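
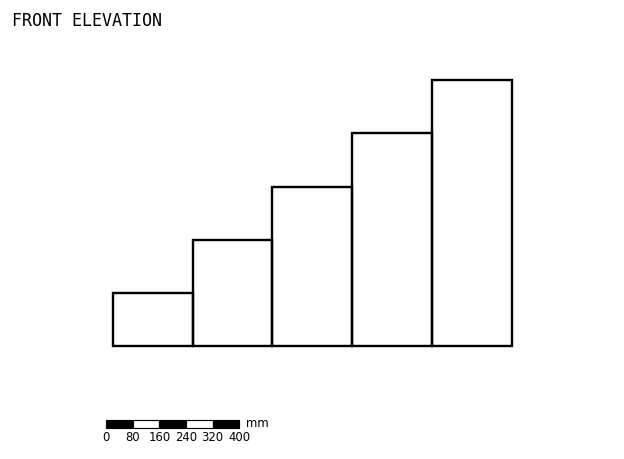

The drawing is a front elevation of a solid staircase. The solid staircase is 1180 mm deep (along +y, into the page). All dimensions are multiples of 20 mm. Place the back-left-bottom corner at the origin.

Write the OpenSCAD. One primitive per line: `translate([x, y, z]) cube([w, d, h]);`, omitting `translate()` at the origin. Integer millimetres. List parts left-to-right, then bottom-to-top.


cube([240, 1180, 160]);
translate([240, 0, 0]) cube([240, 1180, 320]);
translate([480, 0, 0]) cube([240, 1180, 480]);
translate([720, 0, 0]) cube([240, 1180, 640]);
translate([960, 0, 0]) cube([240, 1180, 800]);


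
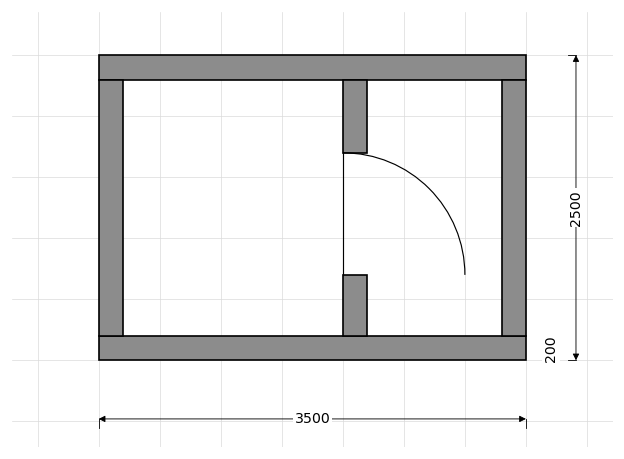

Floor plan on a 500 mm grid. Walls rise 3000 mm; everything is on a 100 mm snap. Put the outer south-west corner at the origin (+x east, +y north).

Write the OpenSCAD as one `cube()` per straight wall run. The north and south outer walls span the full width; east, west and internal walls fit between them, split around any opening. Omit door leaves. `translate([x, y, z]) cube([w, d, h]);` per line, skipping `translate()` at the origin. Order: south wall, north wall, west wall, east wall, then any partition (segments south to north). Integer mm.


cube([3500, 200, 3000]);
translate([0, 2300, 0]) cube([3500, 200, 3000]);
translate([0, 200, 0]) cube([200, 2100, 3000]);
translate([3300, 200, 0]) cube([200, 2100, 3000]);
translate([2000, 200, 0]) cube([200, 500, 3000]);
translate([2000, 1700, 0]) cube([200, 600, 3000]);


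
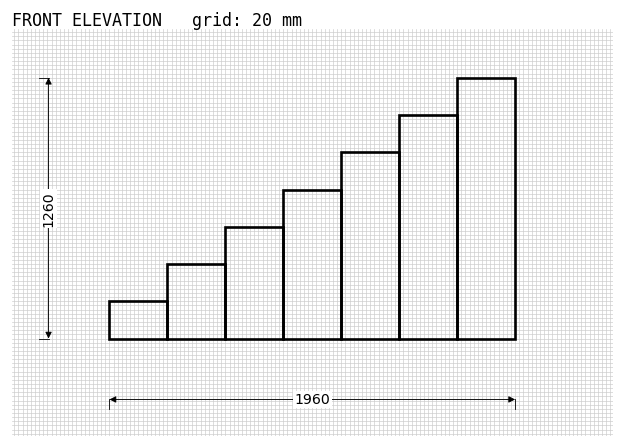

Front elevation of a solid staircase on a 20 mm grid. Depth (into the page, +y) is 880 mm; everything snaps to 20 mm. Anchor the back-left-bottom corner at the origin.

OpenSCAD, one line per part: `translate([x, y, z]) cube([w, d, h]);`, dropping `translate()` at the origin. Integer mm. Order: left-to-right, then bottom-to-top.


cube([280, 880, 180]);
translate([280, 0, 0]) cube([280, 880, 360]);
translate([560, 0, 0]) cube([280, 880, 540]);
translate([840, 0, 0]) cube([280, 880, 720]);
translate([1120, 0, 0]) cube([280, 880, 900]);
translate([1400, 0, 0]) cube([280, 880, 1080]);
translate([1680, 0, 0]) cube([280, 880, 1260]);


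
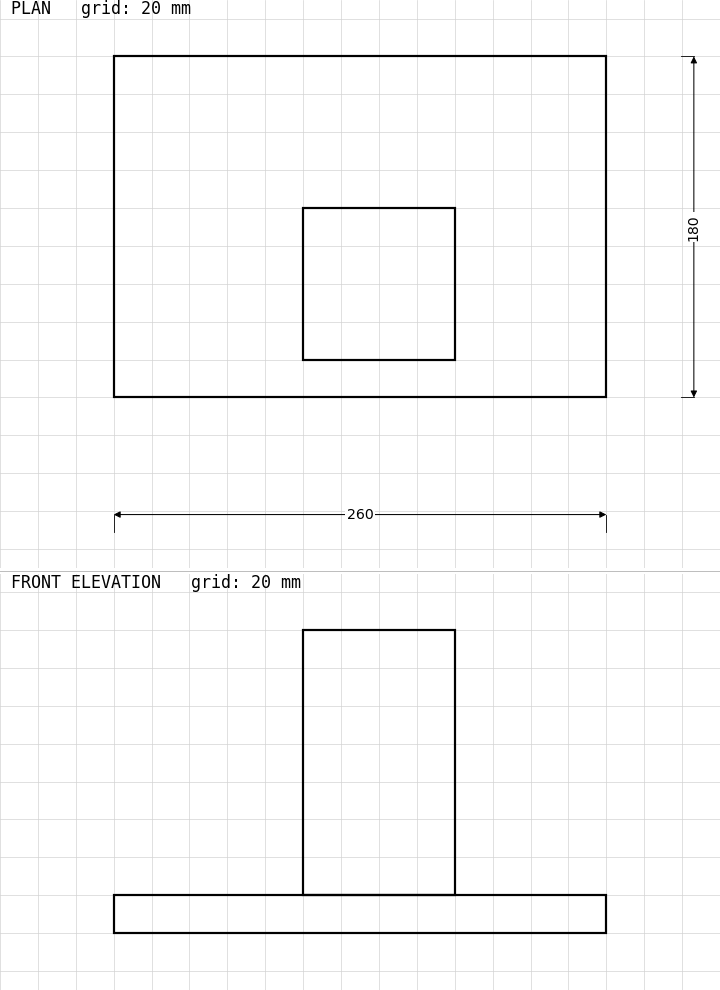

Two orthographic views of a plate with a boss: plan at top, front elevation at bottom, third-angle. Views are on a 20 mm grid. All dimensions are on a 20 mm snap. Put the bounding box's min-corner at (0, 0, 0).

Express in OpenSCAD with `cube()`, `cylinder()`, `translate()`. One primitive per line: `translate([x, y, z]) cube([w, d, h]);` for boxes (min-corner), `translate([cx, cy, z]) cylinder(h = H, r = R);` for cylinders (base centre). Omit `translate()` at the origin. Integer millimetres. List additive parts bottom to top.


cube([260, 180, 20]);
translate([100, 20, 20]) cube([80, 80, 140]);


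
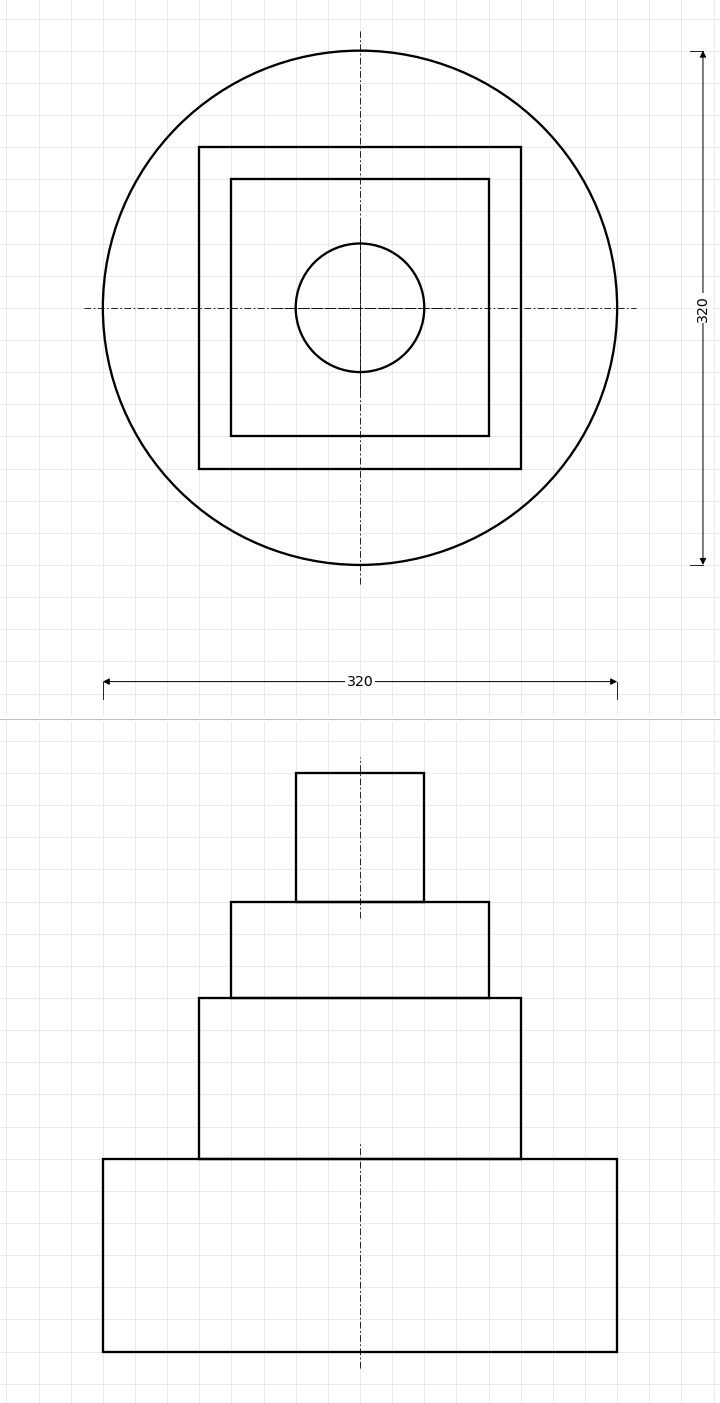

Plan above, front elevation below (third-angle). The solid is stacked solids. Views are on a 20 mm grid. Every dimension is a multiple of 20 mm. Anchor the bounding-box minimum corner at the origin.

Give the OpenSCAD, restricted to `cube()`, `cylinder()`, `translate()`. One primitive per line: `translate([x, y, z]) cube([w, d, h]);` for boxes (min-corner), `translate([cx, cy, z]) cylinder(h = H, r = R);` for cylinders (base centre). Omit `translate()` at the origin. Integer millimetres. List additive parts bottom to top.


translate([160, 160, 0]) cylinder(h = 120, r = 160);
translate([60, 60, 120]) cube([200, 200, 100]);
translate([80, 80, 220]) cube([160, 160, 60]);
translate([160, 160, 280]) cylinder(h = 80, r = 40);


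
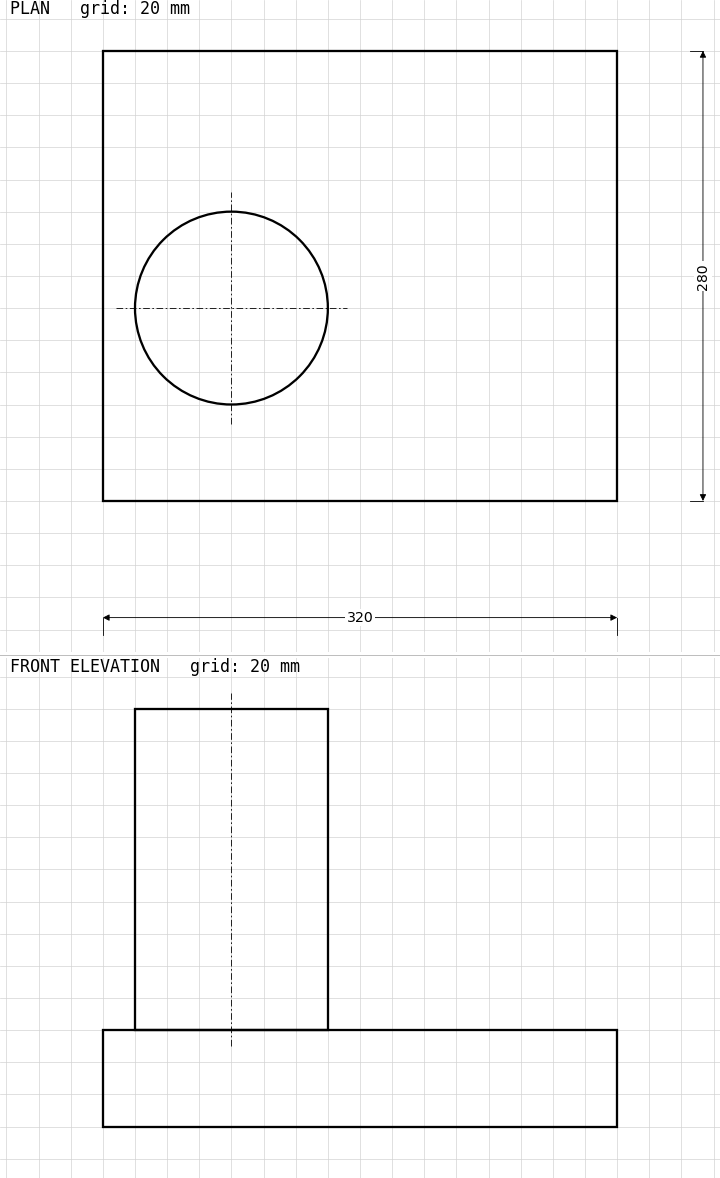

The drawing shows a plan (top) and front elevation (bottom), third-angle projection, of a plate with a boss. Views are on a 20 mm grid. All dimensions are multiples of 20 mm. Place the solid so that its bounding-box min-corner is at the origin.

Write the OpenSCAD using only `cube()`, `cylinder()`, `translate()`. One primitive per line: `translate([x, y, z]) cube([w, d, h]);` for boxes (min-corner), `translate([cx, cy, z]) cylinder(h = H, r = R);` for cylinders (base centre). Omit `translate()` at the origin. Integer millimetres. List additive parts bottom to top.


cube([320, 280, 60]);
translate([80, 120, 60]) cylinder(h = 200, r = 60);


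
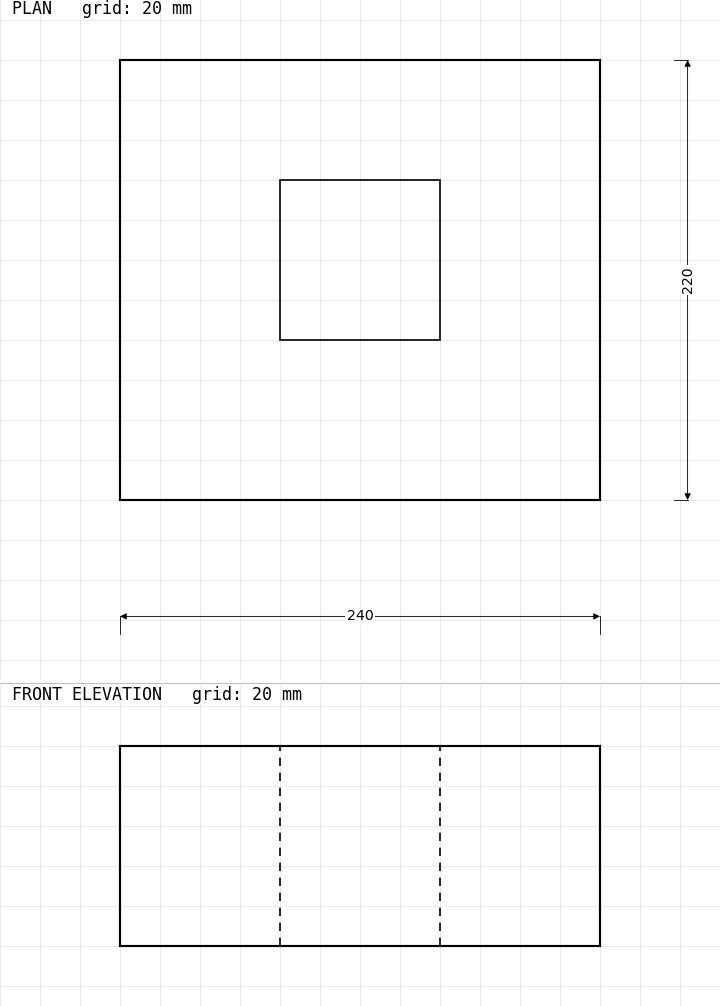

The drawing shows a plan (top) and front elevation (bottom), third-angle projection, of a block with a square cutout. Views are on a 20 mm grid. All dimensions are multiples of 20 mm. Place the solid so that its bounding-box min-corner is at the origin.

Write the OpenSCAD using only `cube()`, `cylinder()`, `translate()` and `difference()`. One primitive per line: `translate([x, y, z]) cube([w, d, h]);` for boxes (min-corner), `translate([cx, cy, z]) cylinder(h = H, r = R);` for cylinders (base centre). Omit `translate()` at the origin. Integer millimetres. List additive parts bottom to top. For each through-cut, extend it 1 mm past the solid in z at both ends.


difference() {
  cube([240, 220, 100]);
  translate([80, 80, -1]) cube([80, 80, 102]);
}


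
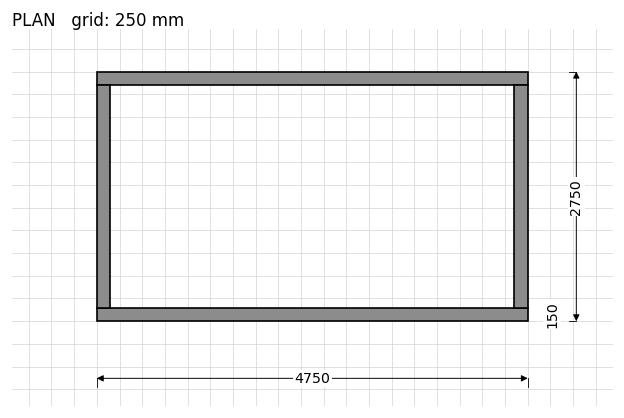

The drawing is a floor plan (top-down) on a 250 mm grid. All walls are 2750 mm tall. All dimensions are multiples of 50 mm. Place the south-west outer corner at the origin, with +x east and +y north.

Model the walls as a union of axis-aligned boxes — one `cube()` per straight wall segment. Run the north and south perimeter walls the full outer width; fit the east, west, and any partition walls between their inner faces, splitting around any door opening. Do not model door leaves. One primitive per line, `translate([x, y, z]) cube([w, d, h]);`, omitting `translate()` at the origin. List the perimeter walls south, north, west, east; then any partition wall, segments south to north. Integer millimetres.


cube([4750, 150, 2750]);
translate([0, 2600, 0]) cube([4750, 150, 2750]);
translate([0, 150, 0]) cube([150, 2450, 2750]);
translate([4600, 150, 0]) cube([150, 2450, 2750]);


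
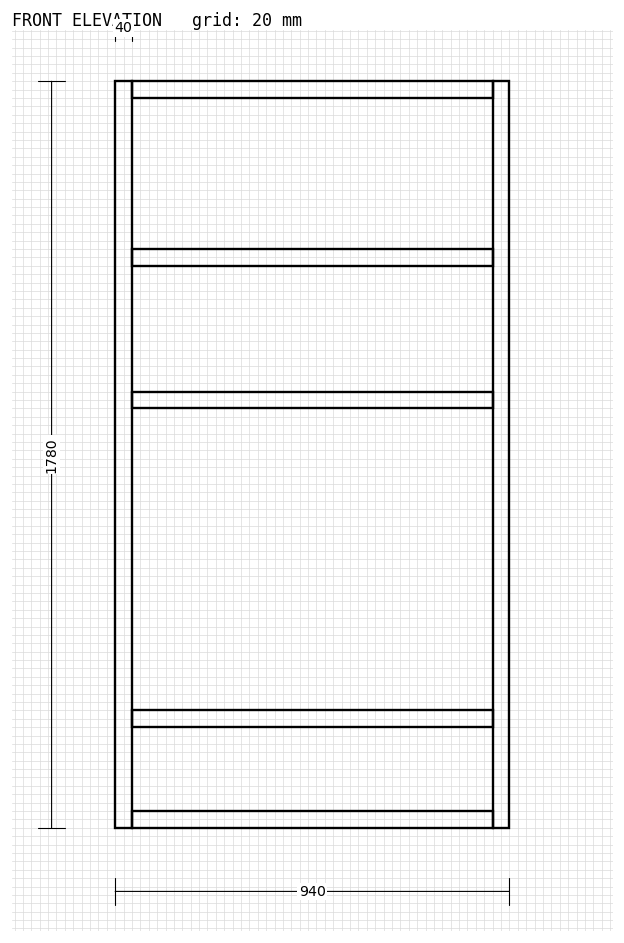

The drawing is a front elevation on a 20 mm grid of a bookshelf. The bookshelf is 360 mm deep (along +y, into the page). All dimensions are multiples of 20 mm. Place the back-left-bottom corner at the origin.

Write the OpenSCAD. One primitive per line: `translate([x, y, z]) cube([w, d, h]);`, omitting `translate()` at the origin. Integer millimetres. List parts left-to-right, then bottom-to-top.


cube([40, 360, 1780]);
translate([40, 0, 0]) cube([860, 360, 40]);
translate([40, 0, 240]) cube([860, 360, 40]);
translate([40, 0, 1000]) cube([860, 360, 40]);
translate([40, 0, 1340]) cube([860, 360, 40]);
translate([40, 0, 1740]) cube([860, 360, 40]);
translate([900, 0, 0]) cube([40, 360, 1780]);


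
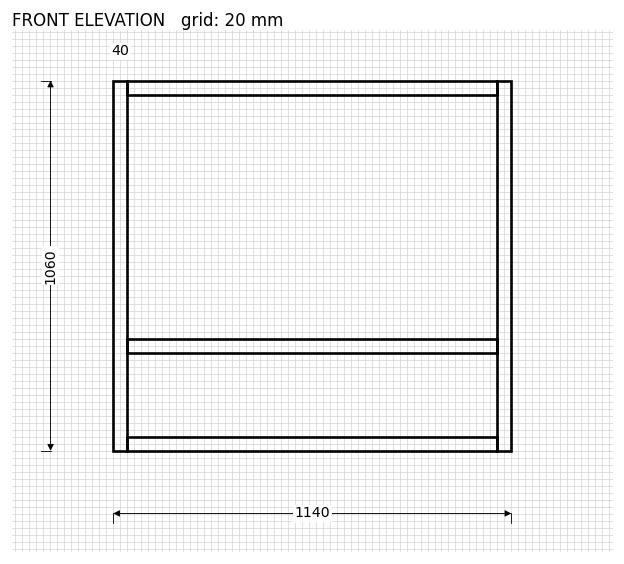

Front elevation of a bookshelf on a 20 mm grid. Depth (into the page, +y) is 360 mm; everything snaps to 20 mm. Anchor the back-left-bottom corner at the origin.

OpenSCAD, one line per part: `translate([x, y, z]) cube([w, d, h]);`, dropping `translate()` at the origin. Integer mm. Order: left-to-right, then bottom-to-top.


cube([40, 360, 1060]);
translate([40, 0, 0]) cube([1060, 360, 40]);
translate([40, 0, 280]) cube([1060, 360, 40]);
translate([40, 0, 1020]) cube([1060, 360, 40]);
translate([1100, 0, 0]) cube([40, 360, 1060]);


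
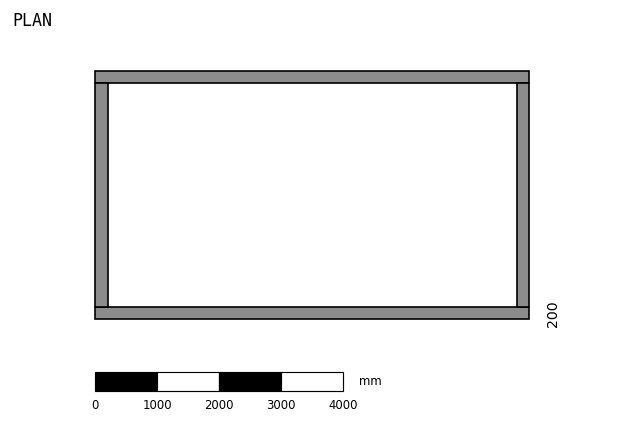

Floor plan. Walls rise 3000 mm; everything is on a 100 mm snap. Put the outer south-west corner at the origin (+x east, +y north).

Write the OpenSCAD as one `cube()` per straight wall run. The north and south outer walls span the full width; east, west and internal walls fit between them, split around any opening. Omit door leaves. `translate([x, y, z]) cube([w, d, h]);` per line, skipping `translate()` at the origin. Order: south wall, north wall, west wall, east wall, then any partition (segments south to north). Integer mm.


cube([7000, 200, 3000]);
translate([0, 3800, 0]) cube([7000, 200, 3000]);
translate([0, 200, 0]) cube([200, 3600, 3000]);
translate([6800, 200, 0]) cube([200, 3600, 3000]);


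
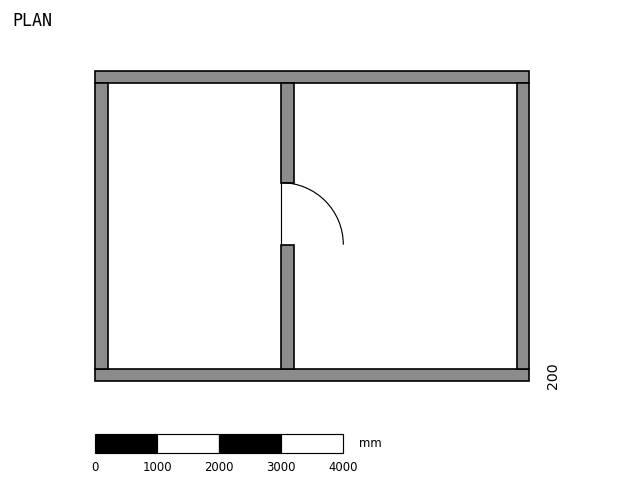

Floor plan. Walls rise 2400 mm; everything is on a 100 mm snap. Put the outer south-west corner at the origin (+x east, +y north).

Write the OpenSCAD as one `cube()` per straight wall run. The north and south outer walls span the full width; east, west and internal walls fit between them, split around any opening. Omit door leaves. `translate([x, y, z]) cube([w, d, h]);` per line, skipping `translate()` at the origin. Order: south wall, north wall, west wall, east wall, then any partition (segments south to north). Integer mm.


cube([7000, 200, 2400]);
translate([0, 4800, 0]) cube([7000, 200, 2400]);
translate([0, 200, 0]) cube([200, 4600, 2400]);
translate([6800, 200, 0]) cube([200, 4600, 2400]);
translate([3000, 200, 0]) cube([200, 2000, 2400]);
translate([3000, 3200, 0]) cube([200, 1600, 2400]);


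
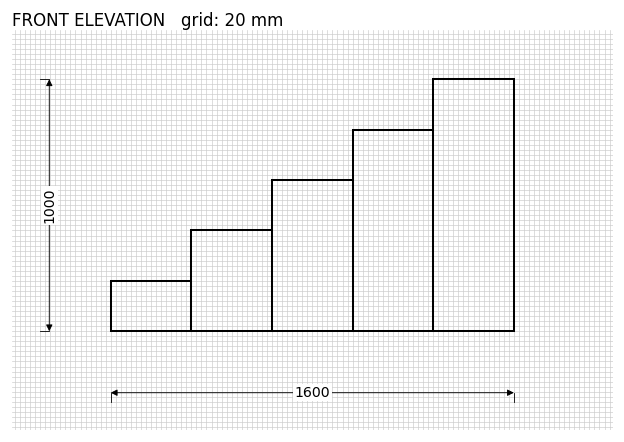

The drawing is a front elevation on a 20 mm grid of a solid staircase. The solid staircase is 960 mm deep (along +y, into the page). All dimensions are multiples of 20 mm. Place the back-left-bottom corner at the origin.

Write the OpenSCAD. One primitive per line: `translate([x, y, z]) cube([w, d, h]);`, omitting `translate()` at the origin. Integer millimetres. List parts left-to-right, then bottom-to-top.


cube([320, 960, 200]);
translate([320, 0, 0]) cube([320, 960, 400]);
translate([640, 0, 0]) cube([320, 960, 600]);
translate([960, 0, 0]) cube([320, 960, 800]);
translate([1280, 0, 0]) cube([320, 960, 1000]);


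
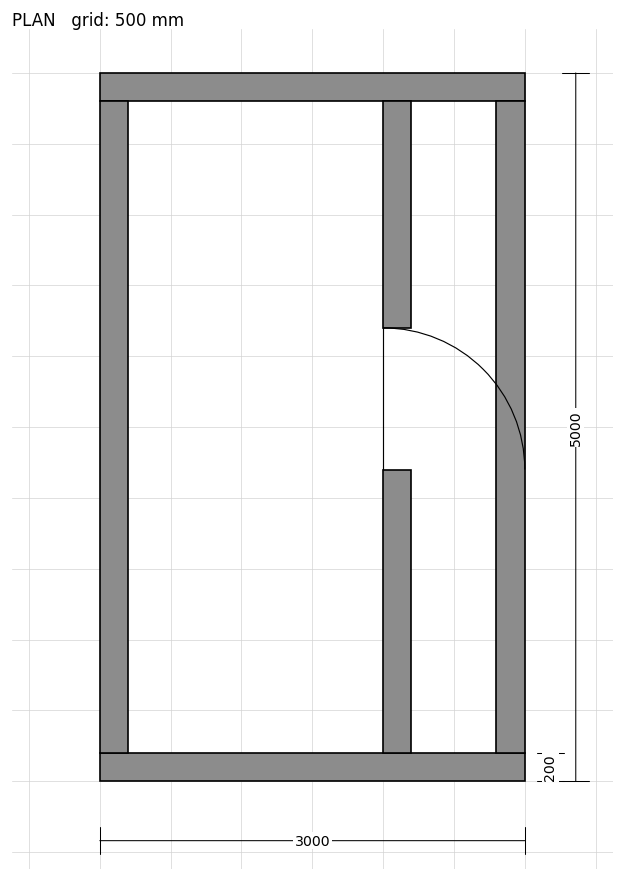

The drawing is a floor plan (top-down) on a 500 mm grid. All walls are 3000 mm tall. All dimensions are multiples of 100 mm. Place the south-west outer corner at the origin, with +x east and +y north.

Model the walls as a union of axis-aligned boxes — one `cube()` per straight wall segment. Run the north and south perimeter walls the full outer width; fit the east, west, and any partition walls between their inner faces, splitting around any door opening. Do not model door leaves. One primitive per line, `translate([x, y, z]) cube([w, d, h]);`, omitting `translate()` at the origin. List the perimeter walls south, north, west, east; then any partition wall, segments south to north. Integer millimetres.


cube([3000, 200, 3000]);
translate([0, 4800, 0]) cube([3000, 200, 3000]);
translate([0, 200, 0]) cube([200, 4600, 3000]);
translate([2800, 200, 0]) cube([200, 4600, 3000]);
translate([2000, 200, 0]) cube([200, 2000, 3000]);
translate([2000, 3200, 0]) cube([200, 1600, 3000]);


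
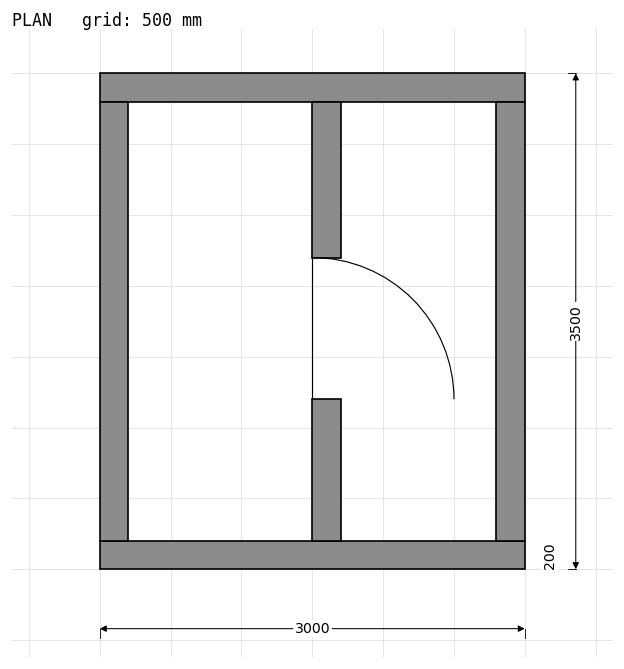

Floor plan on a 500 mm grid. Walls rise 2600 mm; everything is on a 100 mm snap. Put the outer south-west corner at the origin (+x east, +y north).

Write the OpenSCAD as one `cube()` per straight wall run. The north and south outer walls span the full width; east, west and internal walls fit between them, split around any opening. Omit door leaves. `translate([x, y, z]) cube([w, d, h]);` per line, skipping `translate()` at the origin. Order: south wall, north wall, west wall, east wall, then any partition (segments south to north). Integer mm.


cube([3000, 200, 2600]);
translate([0, 3300, 0]) cube([3000, 200, 2600]);
translate([0, 200, 0]) cube([200, 3100, 2600]);
translate([2800, 200, 0]) cube([200, 3100, 2600]);
translate([1500, 200, 0]) cube([200, 1000, 2600]);
translate([1500, 2200, 0]) cube([200, 1100, 2600]);


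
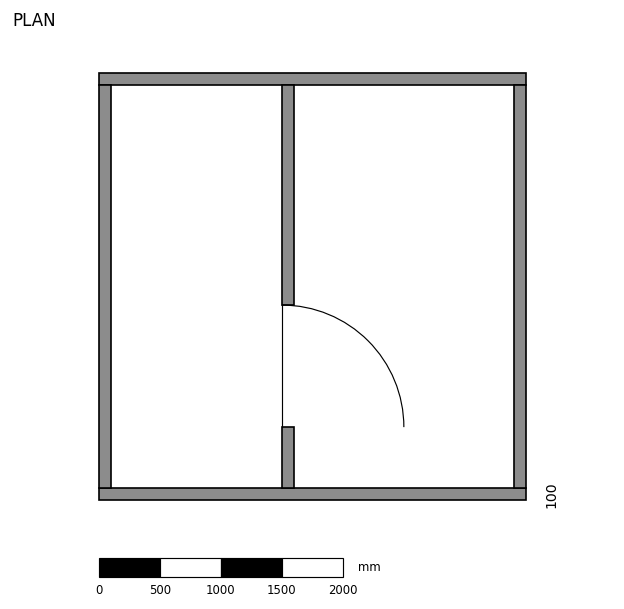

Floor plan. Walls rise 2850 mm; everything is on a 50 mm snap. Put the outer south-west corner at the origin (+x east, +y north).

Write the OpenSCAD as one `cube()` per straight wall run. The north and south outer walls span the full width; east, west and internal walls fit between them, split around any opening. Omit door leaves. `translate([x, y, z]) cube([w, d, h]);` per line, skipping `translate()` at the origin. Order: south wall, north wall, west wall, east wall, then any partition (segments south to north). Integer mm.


cube([3500, 100, 2850]);
translate([0, 3400, 0]) cube([3500, 100, 2850]);
translate([0, 100, 0]) cube([100, 3300, 2850]);
translate([3400, 100, 0]) cube([100, 3300, 2850]);
translate([1500, 100, 0]) cube([100, 500, 2850]);
translate([1500, 1600, 0]) cube([100, 1800, 2850]);


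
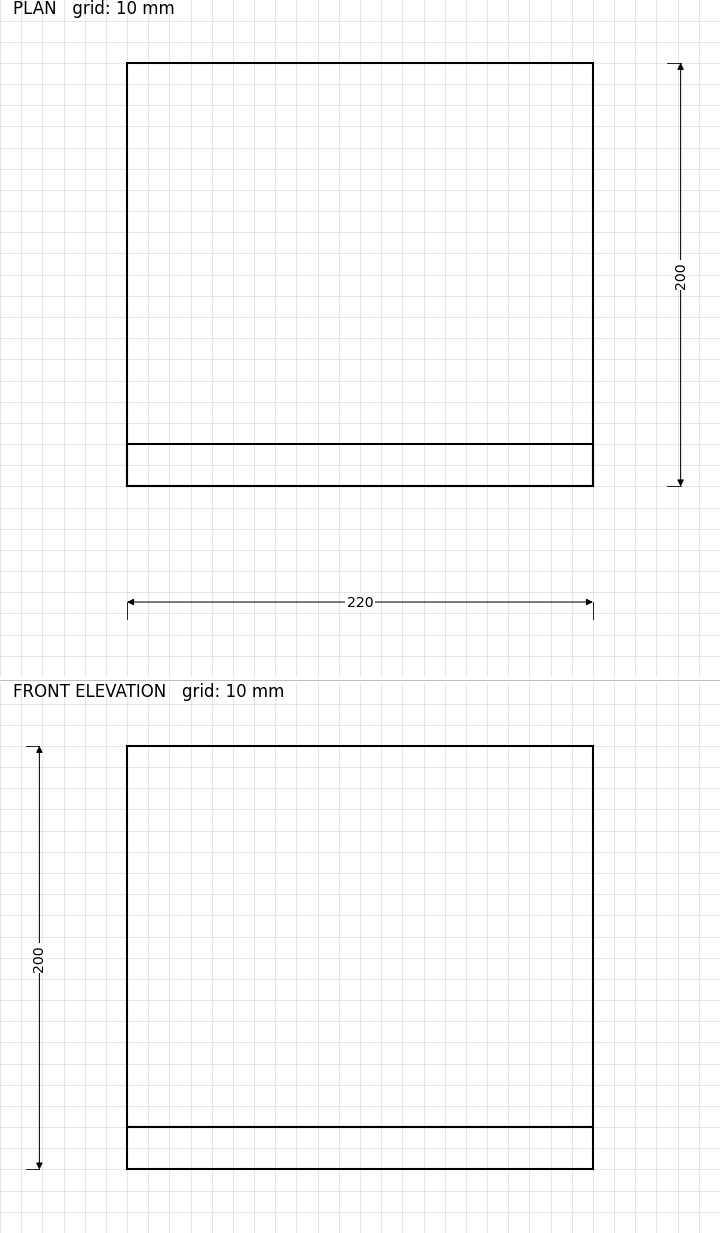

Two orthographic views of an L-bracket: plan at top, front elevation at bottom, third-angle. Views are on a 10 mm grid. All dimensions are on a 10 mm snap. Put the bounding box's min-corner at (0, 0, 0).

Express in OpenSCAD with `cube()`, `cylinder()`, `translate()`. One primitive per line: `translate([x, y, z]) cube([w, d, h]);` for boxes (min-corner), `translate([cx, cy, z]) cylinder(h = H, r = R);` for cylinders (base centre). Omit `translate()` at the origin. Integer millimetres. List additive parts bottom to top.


cube([220, 200, 20]);
translate([0, 0, 20]) cube([220, 20, 180]);


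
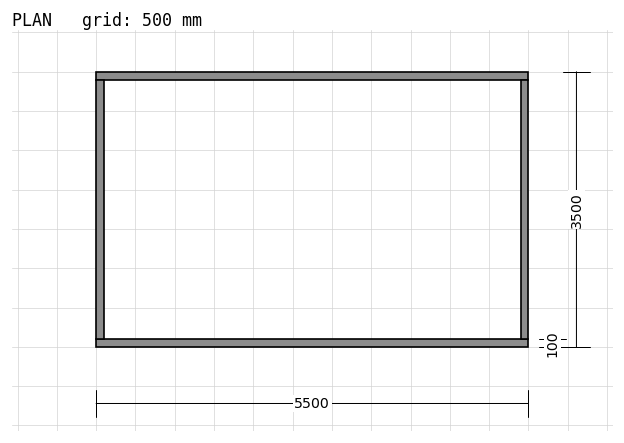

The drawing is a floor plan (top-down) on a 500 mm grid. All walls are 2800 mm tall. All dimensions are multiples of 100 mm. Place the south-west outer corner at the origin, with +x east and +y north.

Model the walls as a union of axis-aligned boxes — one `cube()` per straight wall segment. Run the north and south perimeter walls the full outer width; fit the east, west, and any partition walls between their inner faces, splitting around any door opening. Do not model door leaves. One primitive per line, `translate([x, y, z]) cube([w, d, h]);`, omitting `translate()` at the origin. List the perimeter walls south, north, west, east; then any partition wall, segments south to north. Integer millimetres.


cube([5500, 100, 2800]);
translate([0, 3400, 0]) cube([5500, 100, 2800]);
translate([0, 100, 0]) cube([100, 3300, 2800]);
translate([5400, 100, 0]) cube([100, 3300, 2800]);


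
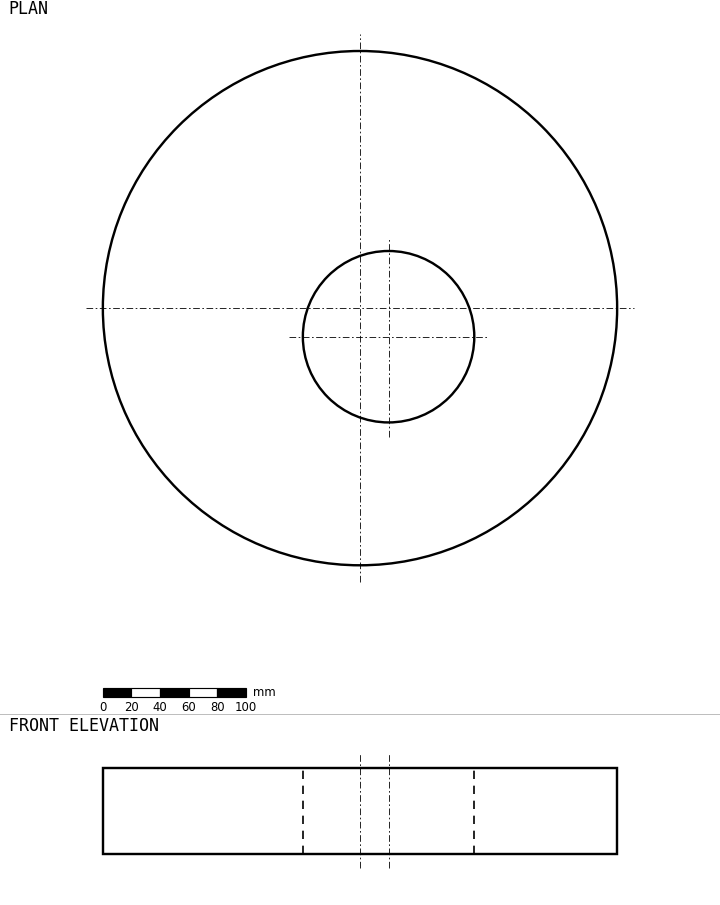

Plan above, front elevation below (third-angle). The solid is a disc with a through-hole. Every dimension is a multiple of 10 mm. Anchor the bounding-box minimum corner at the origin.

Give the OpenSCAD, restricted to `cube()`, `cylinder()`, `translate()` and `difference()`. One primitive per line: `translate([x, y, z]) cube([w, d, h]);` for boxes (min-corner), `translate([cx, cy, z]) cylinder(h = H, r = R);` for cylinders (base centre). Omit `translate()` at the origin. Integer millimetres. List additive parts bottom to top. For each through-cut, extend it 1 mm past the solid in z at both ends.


difference() {
  translate([180, 180, 0]) cylinder(h = 60, r = 180);
  translate([200, 160, -1]) cylinder(h = 62, r = 60);
}


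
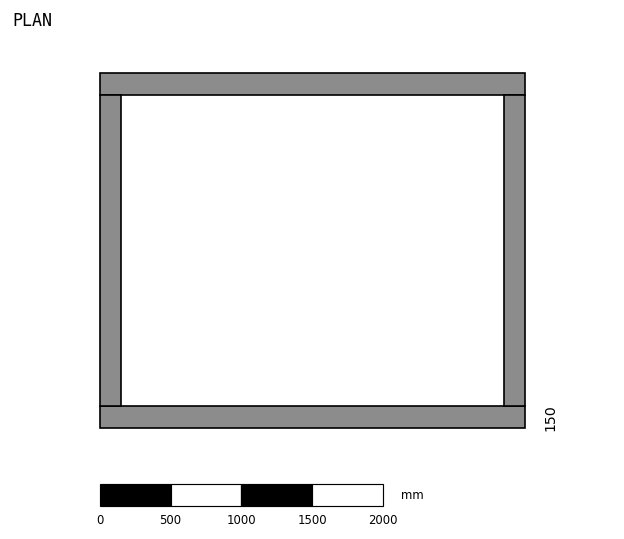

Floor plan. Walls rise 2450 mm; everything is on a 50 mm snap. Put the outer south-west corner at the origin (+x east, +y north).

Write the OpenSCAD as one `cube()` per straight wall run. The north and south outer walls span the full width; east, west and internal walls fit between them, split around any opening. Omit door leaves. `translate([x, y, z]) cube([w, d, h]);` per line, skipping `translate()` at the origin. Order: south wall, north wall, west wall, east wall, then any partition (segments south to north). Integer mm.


cube([3000, 150, 2450]);
translate([0, 2350, 0]) cube([3000, 150, 2450]);
translate([0, 150, 0]) cube([150, 2200, 2450]);
translate([2850, 150, 0]) cube([150, 2200, 2450]);


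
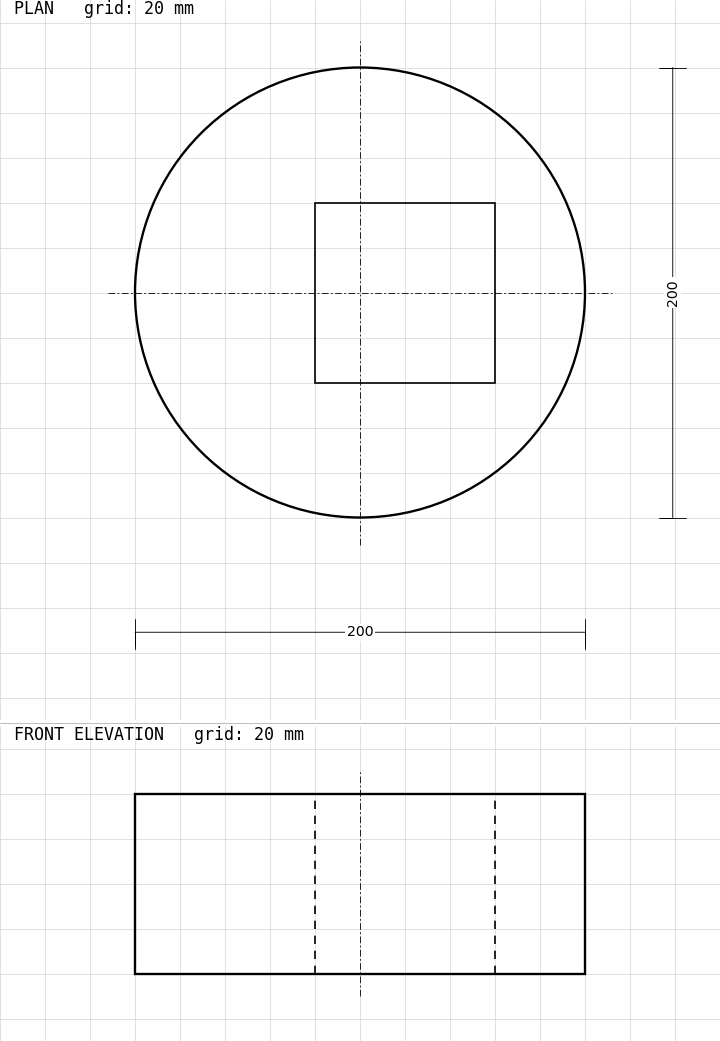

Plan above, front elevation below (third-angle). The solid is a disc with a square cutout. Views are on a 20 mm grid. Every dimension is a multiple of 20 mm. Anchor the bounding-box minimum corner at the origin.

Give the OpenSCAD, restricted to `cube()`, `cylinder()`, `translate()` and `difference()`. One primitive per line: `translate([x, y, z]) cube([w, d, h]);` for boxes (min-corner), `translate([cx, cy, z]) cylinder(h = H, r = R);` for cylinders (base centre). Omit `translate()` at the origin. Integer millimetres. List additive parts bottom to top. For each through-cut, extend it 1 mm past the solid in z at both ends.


difference() {
  translate([100, 100, 0]) cylinder(h = 80, r = 100);
  translate([80, 60, -1]) cube([80, 80, 82]);
}


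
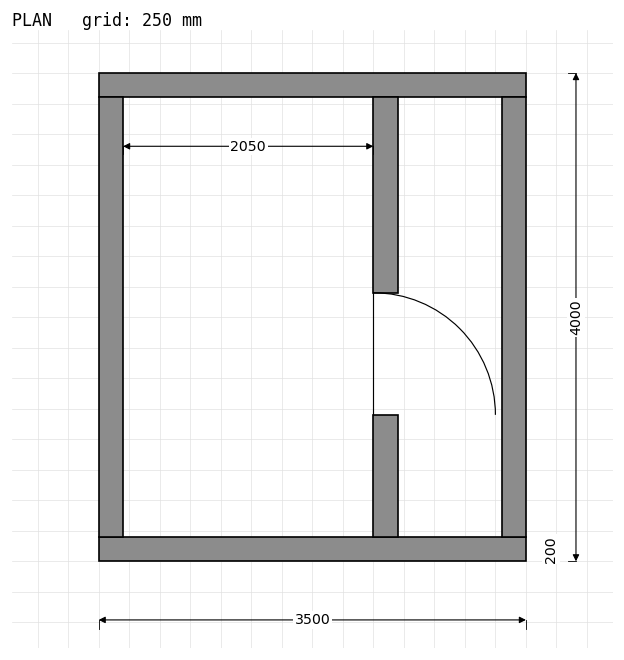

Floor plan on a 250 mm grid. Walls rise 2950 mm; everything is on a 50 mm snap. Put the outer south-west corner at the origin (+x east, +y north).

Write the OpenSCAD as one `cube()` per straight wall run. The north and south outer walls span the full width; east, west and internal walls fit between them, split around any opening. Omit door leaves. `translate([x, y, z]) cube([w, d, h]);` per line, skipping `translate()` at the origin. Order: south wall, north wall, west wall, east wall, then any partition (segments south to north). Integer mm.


cube([3500, 200, 2950]);
translate([0, 3800, 0]) cube([3500, 200, 2950]);
translate([0, 200, 0]) cube([200, 3600, 2950]);
translate([3300, 200, 0]) cube([200, 3600, 2950]);
translate([2250, 200, 0]) cube([200, 1000, 2950]);
translate([2250, 2200, 0]) cube([200, 1600, 2950]);


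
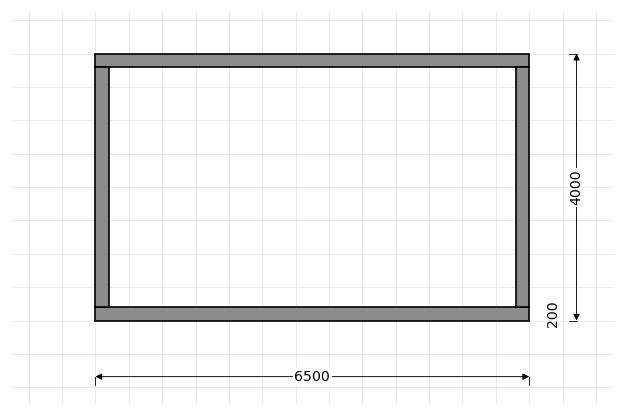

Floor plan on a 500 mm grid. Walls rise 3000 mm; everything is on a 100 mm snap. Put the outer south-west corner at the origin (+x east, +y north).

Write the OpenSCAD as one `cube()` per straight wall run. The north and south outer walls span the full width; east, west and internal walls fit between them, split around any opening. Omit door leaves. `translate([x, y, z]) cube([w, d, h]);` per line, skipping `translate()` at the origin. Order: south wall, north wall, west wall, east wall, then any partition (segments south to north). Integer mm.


cube([6500, 200, 3000]);
translate([0, 3800, 0]) cube([6500, 200, 3000]);
translate([0, 200, 0]) cube([200, 3600, 3000]);
translate([6300, 200, 0]) cube([200, 3600, 3000]);


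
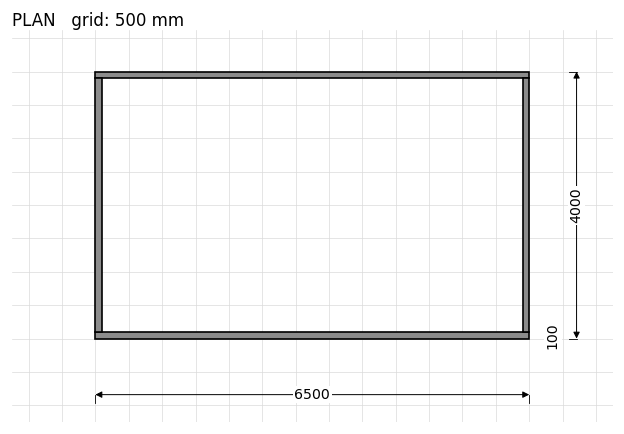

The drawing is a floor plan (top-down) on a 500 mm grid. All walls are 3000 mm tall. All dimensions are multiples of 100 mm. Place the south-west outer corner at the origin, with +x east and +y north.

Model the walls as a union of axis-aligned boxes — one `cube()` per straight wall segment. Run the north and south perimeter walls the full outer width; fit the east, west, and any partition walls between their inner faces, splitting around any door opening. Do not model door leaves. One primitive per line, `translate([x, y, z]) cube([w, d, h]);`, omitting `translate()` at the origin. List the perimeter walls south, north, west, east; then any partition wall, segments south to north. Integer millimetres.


cube([6500, 100, 3000]);
translate([0, 3900, 0]) cube([6500, 100, 3000]);
translate([0, 100, 0]) cube([100, 3800, 3000]);
translate([6400, 100, 0]) cube([100, 3800, 3000]);


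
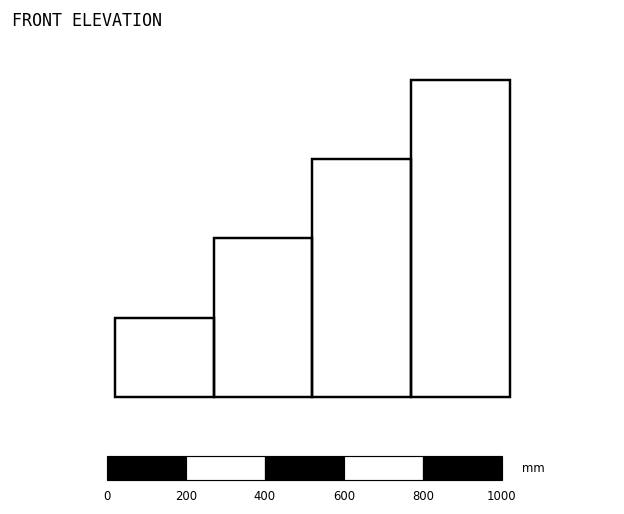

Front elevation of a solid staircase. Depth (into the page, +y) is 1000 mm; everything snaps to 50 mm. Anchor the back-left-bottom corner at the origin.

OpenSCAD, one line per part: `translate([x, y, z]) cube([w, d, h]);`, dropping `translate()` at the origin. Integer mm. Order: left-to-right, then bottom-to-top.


cube([250, 1000, 200]);
translate([250, 0, 0]) cube([250, 1000, 400]);
translate([500, 0, 0]) cube([250, 1000, 600]);
translate([750, 0, 0]) cube([250, 1000, 800]);


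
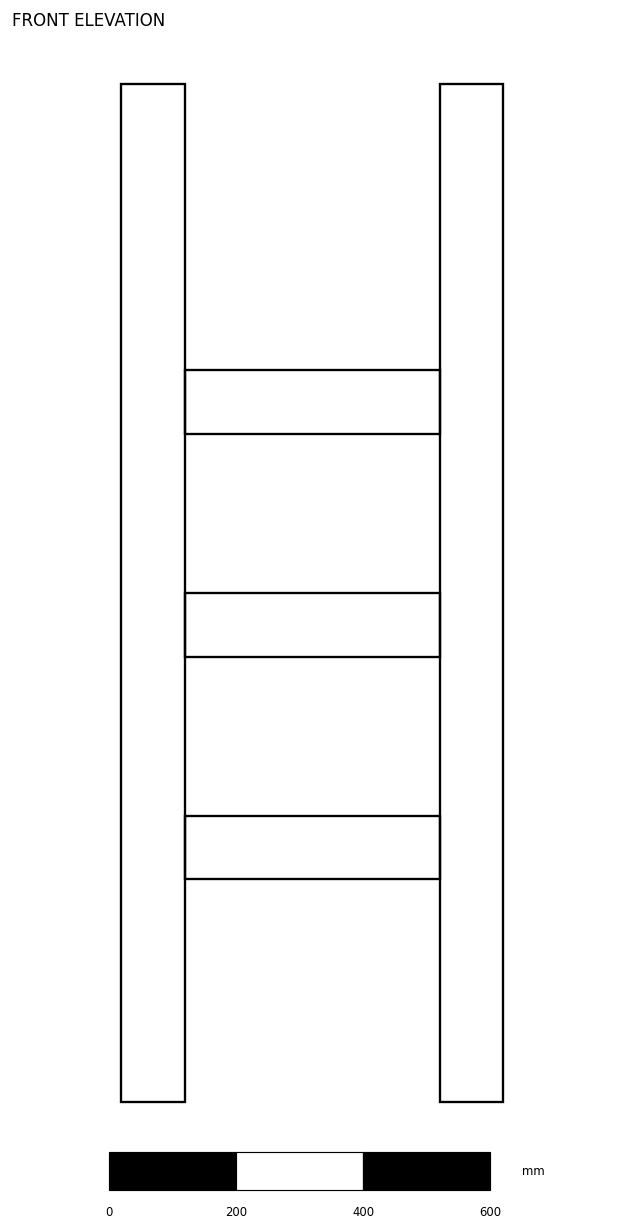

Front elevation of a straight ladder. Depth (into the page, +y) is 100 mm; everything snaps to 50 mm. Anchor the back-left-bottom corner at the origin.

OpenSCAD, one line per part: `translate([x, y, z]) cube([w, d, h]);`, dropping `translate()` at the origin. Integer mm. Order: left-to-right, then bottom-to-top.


cube([100, 100, 1600]);
translate([100, 0, 350]) cube([400, 100, 100]);
translate([100, 0, 700]) cube([400, 100, 100]);
translate([100, 0, 1050]) cube([400, 100, 100]);
translate([500, 0, 0]) cube([100, 100, 1600]);


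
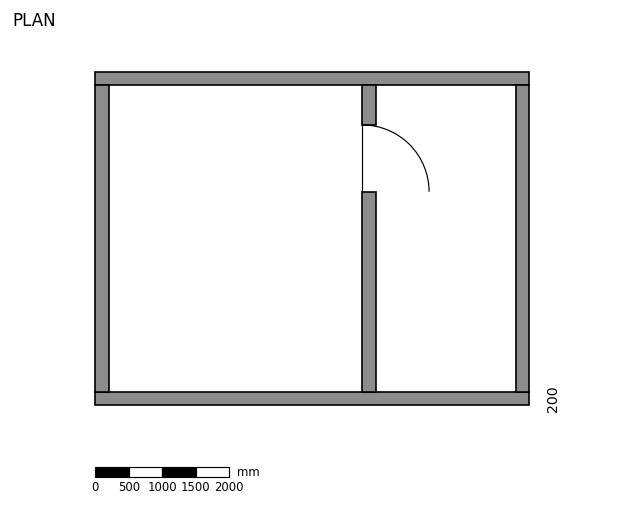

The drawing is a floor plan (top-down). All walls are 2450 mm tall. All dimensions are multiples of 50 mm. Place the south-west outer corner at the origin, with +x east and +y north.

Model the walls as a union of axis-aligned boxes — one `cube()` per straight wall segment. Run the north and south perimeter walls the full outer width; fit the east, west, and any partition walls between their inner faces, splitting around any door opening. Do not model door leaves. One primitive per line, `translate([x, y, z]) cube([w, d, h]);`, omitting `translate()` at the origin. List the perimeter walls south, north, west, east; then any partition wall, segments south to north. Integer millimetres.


cube([6500, 200, 2450]);
translate([0, 4800, 0]) cube([6500, 200, 2450]);
translate([0, 200, 0]) cube([200, 4600, 2450]);
translate([6300, 200, 0]) cube([200, 4600, 2450]);
translate([4000, 200, 0]) cube([200, 3000, 2450]);
translate([4000, 4200, 0]) cube([200, 600, 2450]);


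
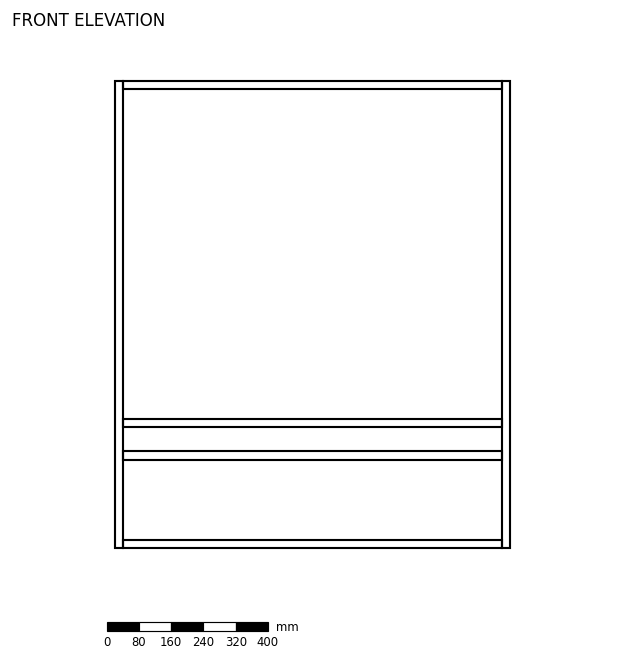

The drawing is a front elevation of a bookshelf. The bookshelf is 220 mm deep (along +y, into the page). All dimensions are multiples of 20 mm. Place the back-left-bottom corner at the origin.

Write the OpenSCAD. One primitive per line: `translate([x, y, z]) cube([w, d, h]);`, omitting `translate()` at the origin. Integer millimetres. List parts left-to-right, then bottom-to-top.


cube([20, 220, 1160]);
translate([20, 0, 0]) cube([940, 220, 20]);
translate([20, 0, 220]) cube([940, 220, 20]);
translate([20, 0, 300]) cube([940, 220, 20]);
translate([20, 0, 1140]) cube([940, 220, 20]);
translate([960, 0, 0]) cube([20, 220, 1160]);


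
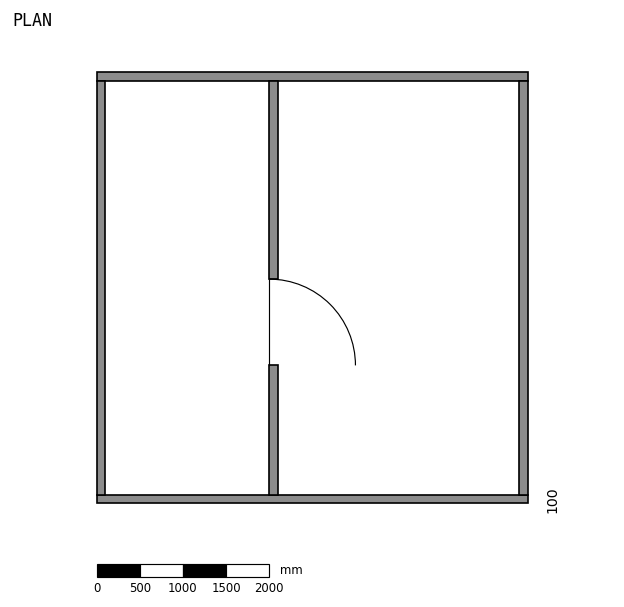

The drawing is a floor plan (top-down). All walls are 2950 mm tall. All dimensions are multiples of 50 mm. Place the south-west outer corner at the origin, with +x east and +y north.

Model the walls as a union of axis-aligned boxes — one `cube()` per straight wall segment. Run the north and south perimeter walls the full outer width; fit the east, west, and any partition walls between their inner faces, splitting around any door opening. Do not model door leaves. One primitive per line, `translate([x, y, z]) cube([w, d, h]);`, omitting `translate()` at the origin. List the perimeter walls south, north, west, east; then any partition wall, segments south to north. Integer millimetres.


cube([5000, 100, 2950]);
translate([0, 4900, 0]) cube([5000, 100, 2950]);
translate([0, 100, 0]) cube([100, 4800, 2950]);
translate([4900, 100, 0]) cube([100, 4800, 2950]);
translate([2000, 100, 0]) cube([100, 1500, 2950]);
translate([2000, 2600, 0]) cube([100, 2300, 2950]);


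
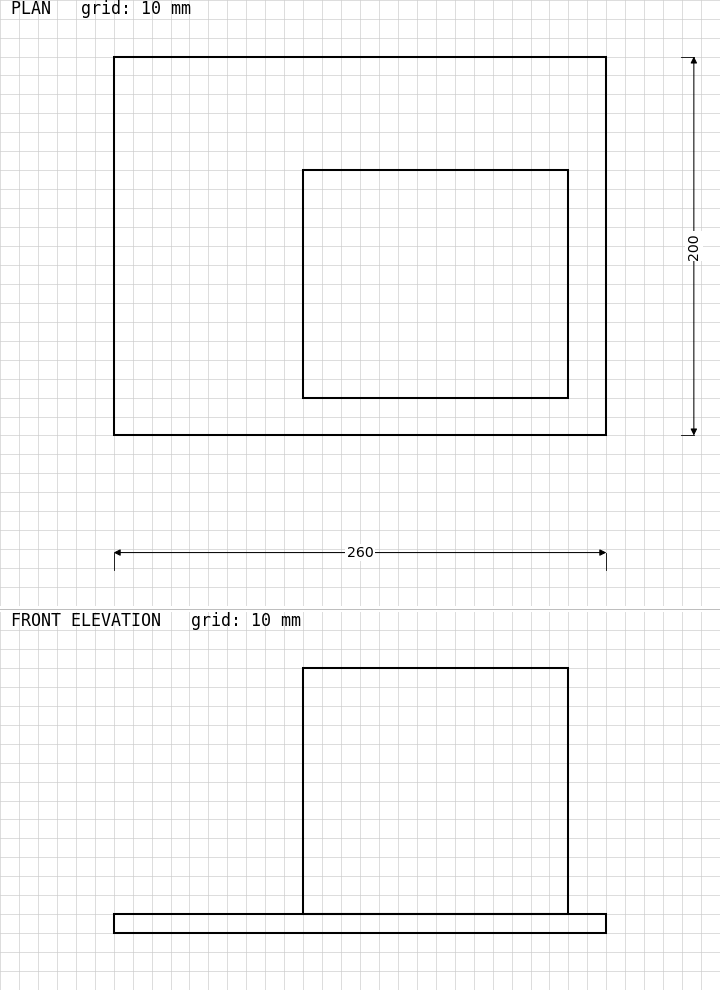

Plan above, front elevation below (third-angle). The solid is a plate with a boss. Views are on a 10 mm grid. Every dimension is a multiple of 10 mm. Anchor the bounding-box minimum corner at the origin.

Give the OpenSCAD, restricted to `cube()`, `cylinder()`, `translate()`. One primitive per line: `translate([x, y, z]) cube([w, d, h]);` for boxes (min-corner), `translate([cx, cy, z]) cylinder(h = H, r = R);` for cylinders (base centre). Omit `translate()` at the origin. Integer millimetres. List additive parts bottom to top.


cube([260, 200, 10]);
translate([100, 20, 10]) cube([140, 120, 130]);


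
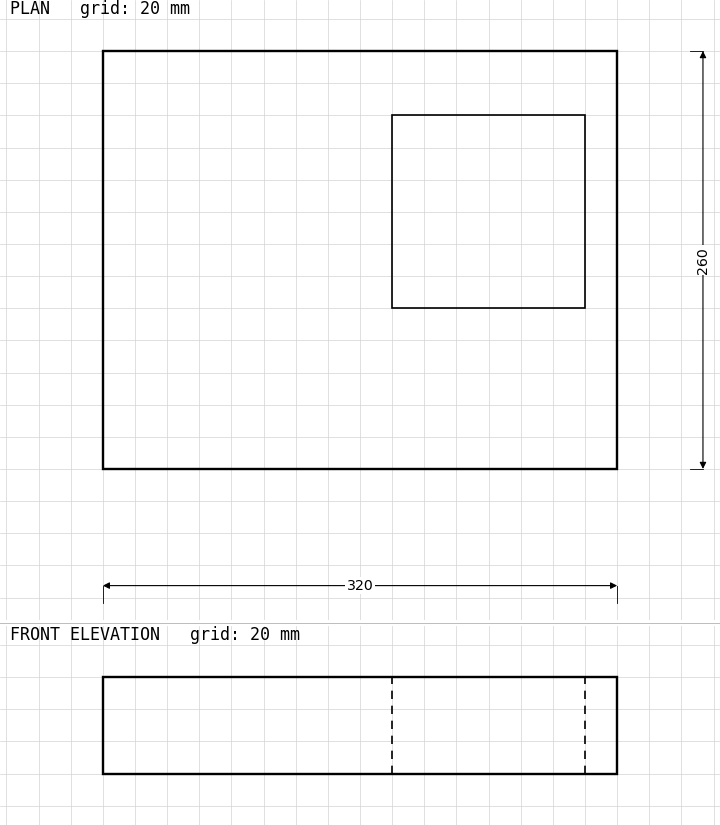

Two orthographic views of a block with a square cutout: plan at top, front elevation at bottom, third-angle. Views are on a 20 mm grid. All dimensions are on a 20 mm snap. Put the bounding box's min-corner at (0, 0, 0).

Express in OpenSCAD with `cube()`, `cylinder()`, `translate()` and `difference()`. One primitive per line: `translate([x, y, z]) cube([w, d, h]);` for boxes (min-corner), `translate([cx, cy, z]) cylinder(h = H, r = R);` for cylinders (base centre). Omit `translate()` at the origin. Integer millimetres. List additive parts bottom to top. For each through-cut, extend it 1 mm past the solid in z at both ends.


difference() {
  cube([320, 260, 60]);
  translate([180, 100, -1]) cube([120, 120, 62]);
}


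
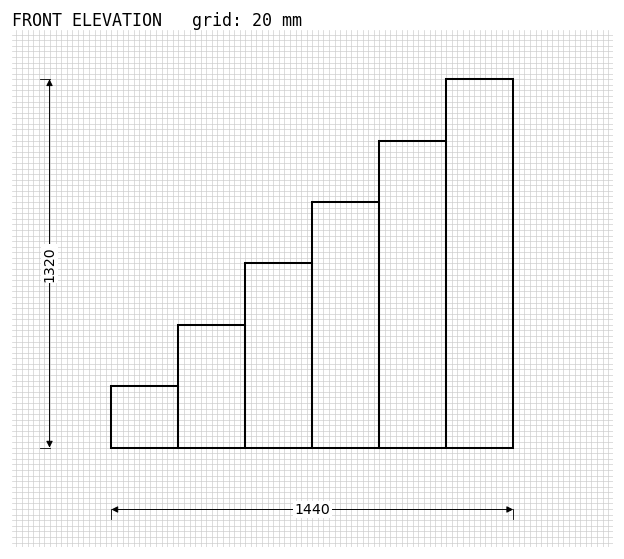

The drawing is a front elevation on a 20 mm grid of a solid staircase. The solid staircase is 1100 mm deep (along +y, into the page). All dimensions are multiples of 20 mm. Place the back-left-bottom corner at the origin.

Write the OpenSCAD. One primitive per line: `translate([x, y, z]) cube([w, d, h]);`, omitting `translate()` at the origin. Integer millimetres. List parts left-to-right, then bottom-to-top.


cube([240, 1100, 220]);
translate([240, 0, 0]) cube([240, 1100, 440]);
translate([480, 0, 0]) cube([240, 1100, 660]);
translate([720, 0, 0]) cube([240, 1100, 880]);
translate([960, 0, 0]) cube([240, 1100, 1100]);
translate([1200, 0, 0]) cube([240, 1100, 1320]);


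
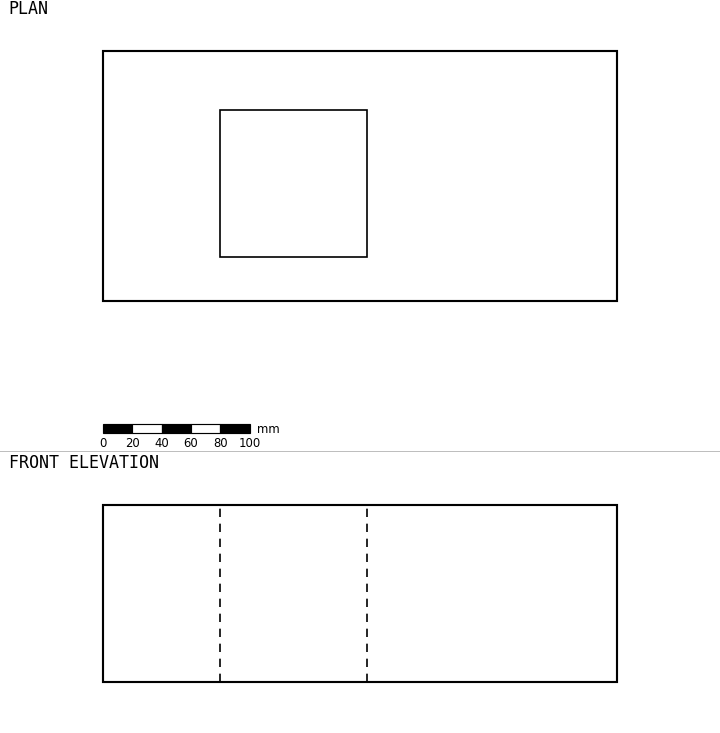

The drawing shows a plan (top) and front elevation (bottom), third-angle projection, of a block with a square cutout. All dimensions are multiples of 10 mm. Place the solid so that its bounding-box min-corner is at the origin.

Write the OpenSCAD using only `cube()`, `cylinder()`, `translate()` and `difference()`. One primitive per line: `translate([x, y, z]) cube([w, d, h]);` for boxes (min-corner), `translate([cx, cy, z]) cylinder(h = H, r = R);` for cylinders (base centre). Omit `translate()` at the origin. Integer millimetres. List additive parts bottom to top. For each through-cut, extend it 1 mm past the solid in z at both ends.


difference() {
  cube([350, 170, 120]);
  translate([80, 30, -1]) cube([100, 100, 122]);
}


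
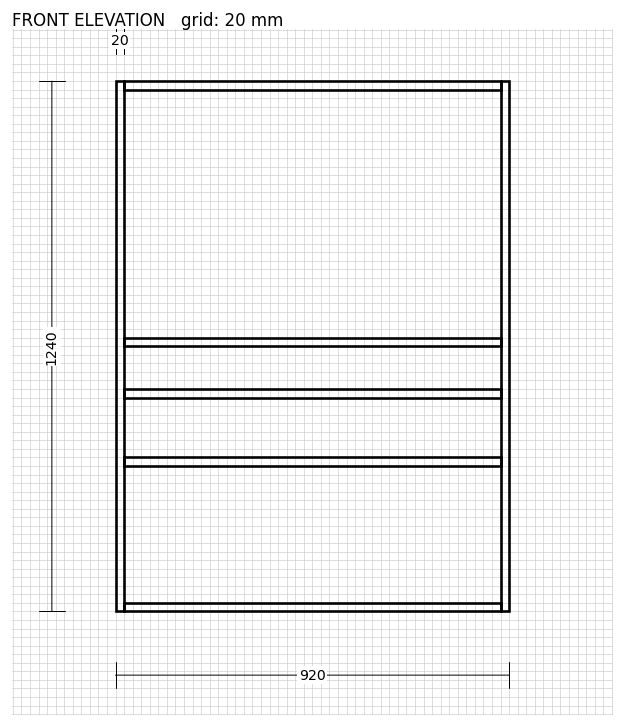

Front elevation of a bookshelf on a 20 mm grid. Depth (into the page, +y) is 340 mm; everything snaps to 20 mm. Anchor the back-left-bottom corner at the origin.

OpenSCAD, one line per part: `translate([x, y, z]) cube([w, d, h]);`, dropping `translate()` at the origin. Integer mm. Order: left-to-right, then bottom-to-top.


cube([20, 340, 1240]);
translate([20, 0, 0]) cube([880, 340, 20]);
translate([20, 0, 340]) cube([880, 340, 20]);
translate([20, 0, 500]) cube([880, 340, 20]);
translate([20, 0, 620]) cube([880, 340, 20]);
translate([20, 0, 1220]) cube([880, 340, 20]);
translate([900, 0, 0]) cube([20, 340, 1240]);


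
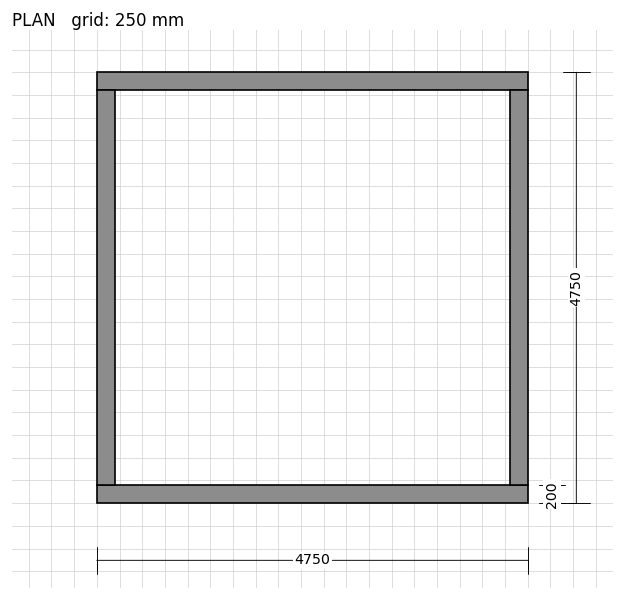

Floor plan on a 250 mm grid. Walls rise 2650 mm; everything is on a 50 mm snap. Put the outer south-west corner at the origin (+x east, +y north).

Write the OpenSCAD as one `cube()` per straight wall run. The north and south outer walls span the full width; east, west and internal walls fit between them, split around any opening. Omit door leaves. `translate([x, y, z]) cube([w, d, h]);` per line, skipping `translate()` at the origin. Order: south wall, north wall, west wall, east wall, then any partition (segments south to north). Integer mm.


cube([4750, 200, 2650]);
translate([0, 4550, 0]) cube([4750, 200, 2650]);
translate([0, 200, 0]) cube([200, 4350, 2650]);
translate([4550, 200, 0]) cube([200, 4350, 2650]);


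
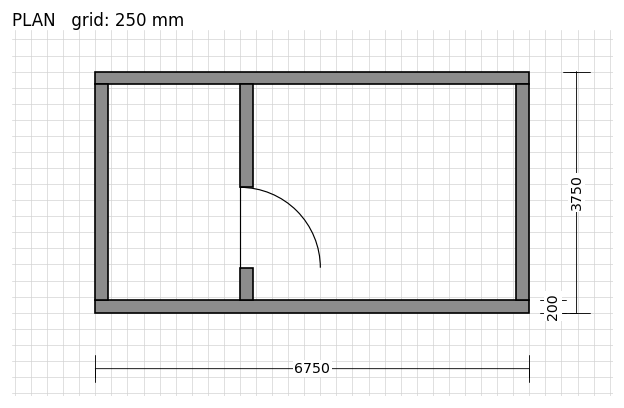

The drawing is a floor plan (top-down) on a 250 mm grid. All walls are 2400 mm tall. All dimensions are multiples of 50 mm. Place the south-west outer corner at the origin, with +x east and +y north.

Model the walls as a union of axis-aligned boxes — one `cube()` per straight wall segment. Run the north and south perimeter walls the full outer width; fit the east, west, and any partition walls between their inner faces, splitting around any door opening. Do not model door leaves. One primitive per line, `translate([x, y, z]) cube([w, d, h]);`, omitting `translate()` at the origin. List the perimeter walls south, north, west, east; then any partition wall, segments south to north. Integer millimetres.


cube([6750, 200, 2400]);
translate([0, 3550, 0]) cube([6750, 200, 2400]);
translate([0, 200, 0]) cube([200, 3350, 2400]);
translate([6550, 200, 0]) cube([200, 3350, 2400]);
translate([2250, 200, 0]) cube([200, 500, 2400]);
translate([2250, 1950, 0]) cube([200, 1600, 2400]);


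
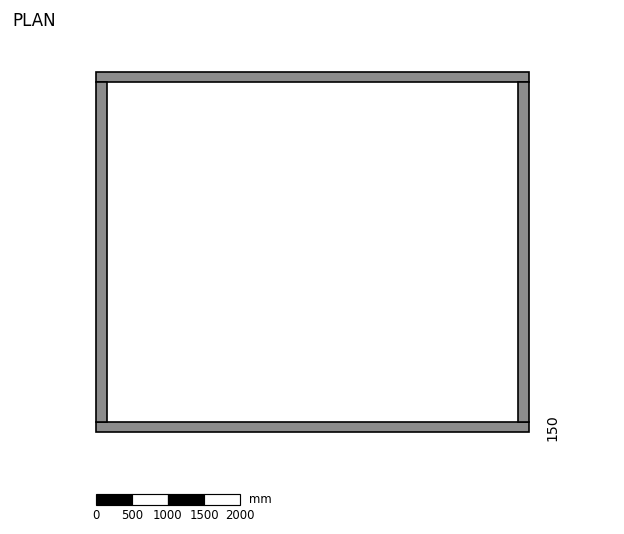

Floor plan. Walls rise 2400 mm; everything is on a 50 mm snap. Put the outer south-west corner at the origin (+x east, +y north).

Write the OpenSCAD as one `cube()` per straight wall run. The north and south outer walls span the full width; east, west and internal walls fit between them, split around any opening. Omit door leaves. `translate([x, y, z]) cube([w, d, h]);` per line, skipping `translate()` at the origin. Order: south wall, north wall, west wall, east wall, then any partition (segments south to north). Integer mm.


cube([6000, 150, 2400]);
translate([0, 4850, 0]) cube([6000, 150, 2400]);
translate([0, 150, 0]) cube([150, 4700, 2400]);
translate([5850, 150, 0]) cube([150, 4700, 2400]);


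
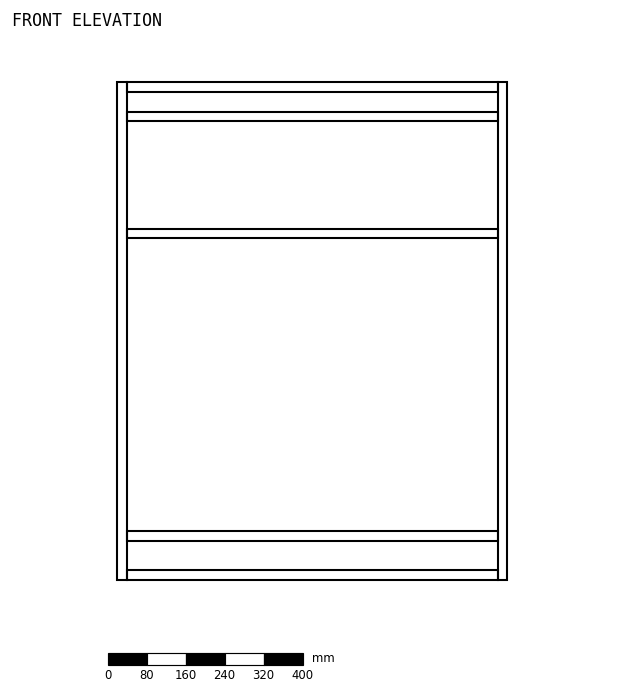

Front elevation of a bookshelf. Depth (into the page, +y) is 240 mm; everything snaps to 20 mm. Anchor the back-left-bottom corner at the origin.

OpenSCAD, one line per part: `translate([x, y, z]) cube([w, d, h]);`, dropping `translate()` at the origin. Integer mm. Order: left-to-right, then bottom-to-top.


cube([20, 240, 1020]);
translate([20, 0, 0]) cube([760, 240, 20]);
translate([20, 0, 80]) cube([760, 240, 20]);
translate([20, 0, 700]) cube([760, 240, 20]);
translate([20, 0, 940]) cube([760, 240, 20]);
translate([20, 0, 1000]) cube([760, 240, 20]);
translate([780, 0, 0]) cube([20, 240, 1020]);


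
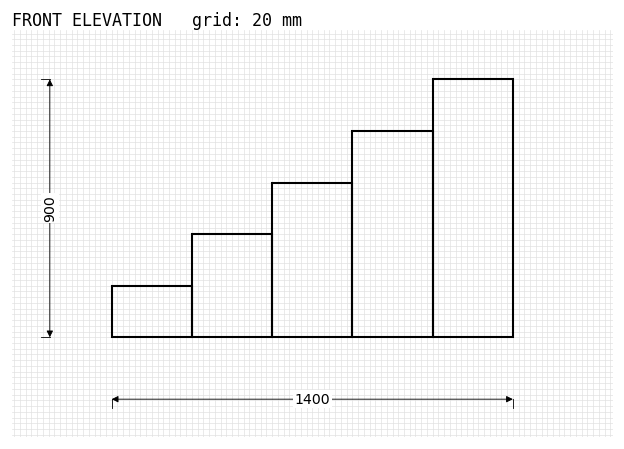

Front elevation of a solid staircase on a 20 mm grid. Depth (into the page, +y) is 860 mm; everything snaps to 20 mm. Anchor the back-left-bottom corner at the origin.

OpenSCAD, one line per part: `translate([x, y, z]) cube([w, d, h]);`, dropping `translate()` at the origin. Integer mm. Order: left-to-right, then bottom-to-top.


cube([280, 860, 180]);
translate([280, 0, 0]) cube([280, 860, 360]);
translate([560, 0, 0]) cube([280, 860, 540]);
translate([840, 0, 0]) cube([280, 860, 720]);
translate([1120, 0, 0]) cube([280, 860, 900]);


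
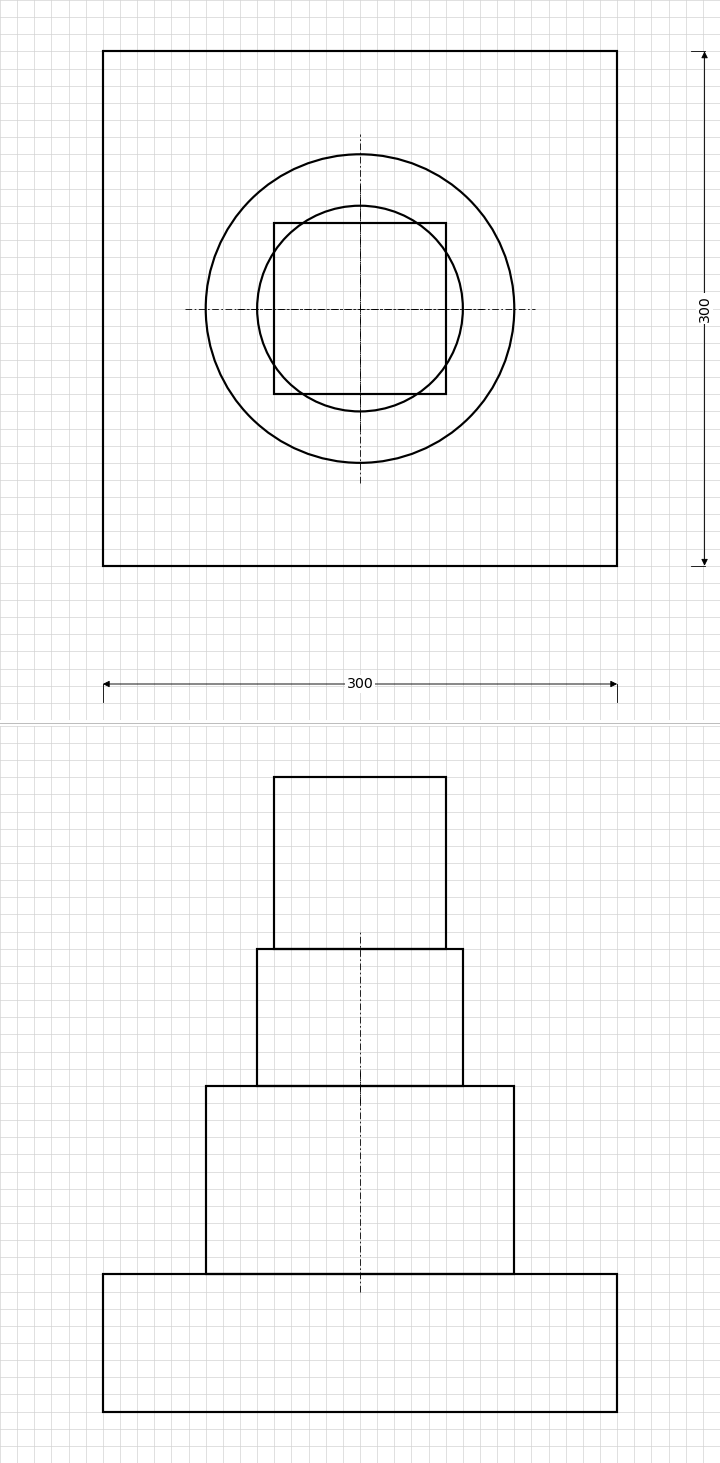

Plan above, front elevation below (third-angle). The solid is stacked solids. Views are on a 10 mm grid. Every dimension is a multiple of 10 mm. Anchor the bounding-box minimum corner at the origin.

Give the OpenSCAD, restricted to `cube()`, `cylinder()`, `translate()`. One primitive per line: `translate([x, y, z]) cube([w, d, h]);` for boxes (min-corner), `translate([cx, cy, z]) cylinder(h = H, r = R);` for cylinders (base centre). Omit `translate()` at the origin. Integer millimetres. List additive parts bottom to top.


cube([300, 300, 80]);
translate([150, 150, 80]) cylinder(h = 110, r = 90);
translate([150, 150, 190]) cylinder(h = 80, r = 60);
translate([100, 100, 270]) cube([100, 100, 100]);


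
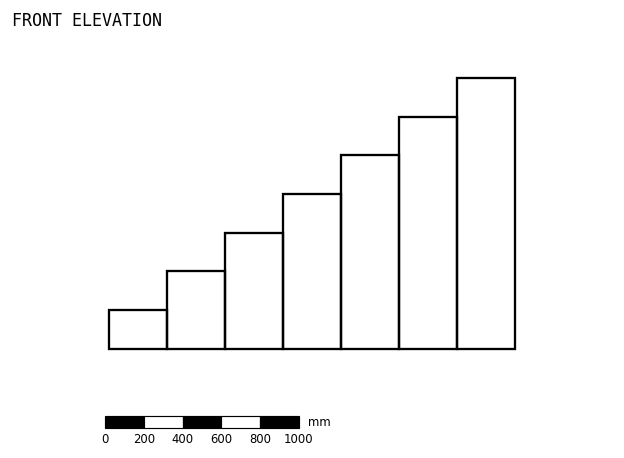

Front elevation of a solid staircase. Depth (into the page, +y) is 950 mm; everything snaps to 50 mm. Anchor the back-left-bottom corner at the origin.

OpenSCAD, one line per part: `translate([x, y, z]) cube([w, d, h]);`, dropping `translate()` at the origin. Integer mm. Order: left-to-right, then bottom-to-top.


cube([300, 950, 200]);
translate([300, 0, 0]) cube([300, 950, 400]);
translate([600, 0, 0]) cube([300, 950, 600]);
translate([900, 0, 0]) cube([300, 950, 800]);
translate([1200, 0, 0]) cube([300, 950, 1000]);
translate([1500, 0, 0]) cube([300, 950, 1200]);
translate([1800, 0, 0]) cube([300, 950, 1400]);


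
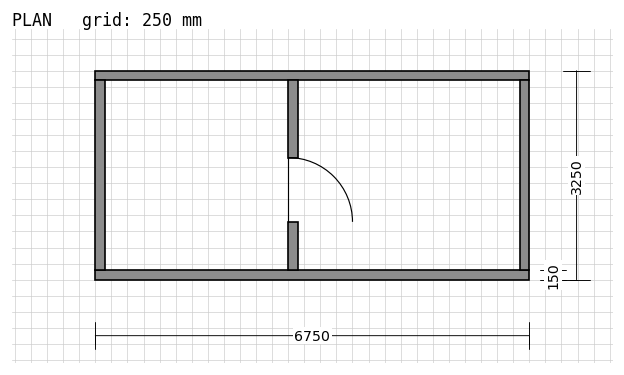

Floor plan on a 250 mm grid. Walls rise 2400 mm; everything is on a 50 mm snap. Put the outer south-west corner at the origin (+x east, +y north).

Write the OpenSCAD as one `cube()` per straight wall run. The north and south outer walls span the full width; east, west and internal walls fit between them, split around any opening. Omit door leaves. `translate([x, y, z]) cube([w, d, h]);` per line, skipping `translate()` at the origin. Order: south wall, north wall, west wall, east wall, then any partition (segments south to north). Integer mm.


cube([6750, 150, 2400]);
translate([0, 3100, 0]) cube([6750, 150, 2400]);
translate([0, 150, 0]) cube([150, 2950, 2400]);
translate([6600, 150, 0]) cube([150, 2950, 2400]);
translate([3000, 150, 0]) cube([150, 750, 2400]);
translate([3000, 1900, 0]) cube([150, 1200, 2400]);


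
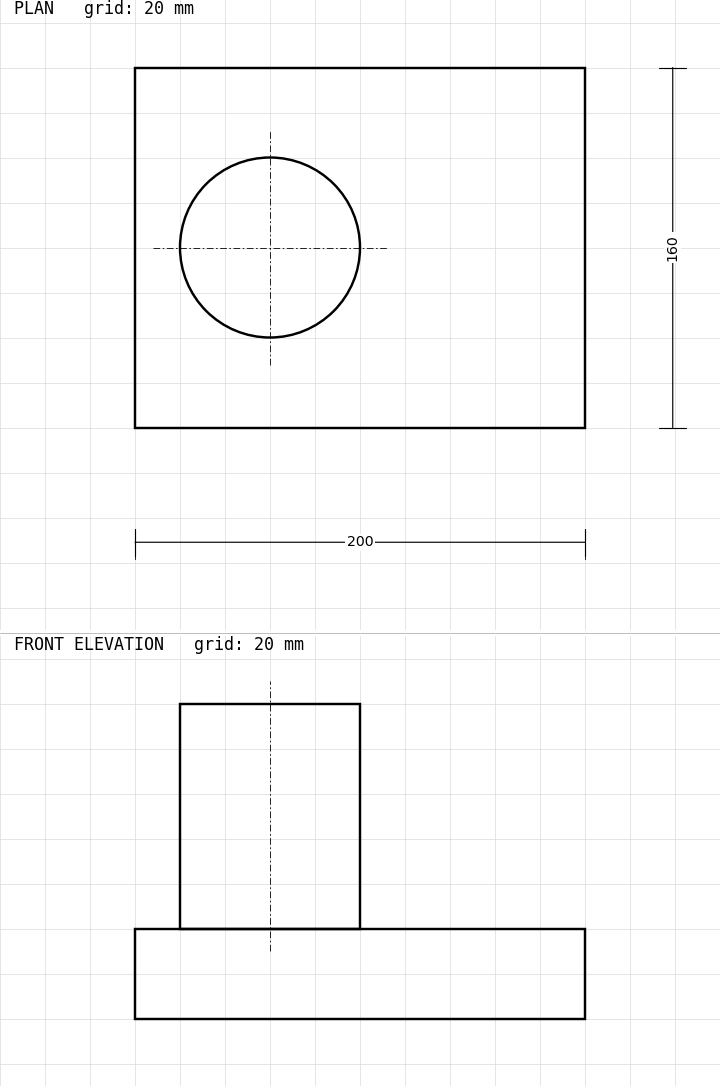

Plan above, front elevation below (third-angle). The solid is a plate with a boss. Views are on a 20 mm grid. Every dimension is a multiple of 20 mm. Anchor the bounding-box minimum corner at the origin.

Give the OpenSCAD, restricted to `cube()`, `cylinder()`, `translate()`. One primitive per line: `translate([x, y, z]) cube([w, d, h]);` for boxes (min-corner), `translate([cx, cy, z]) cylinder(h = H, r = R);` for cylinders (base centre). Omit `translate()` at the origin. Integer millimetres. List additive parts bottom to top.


cube([200, 160, 40]);
translate([60, 80, 40]) cylinder(h = 100, r = 40);
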